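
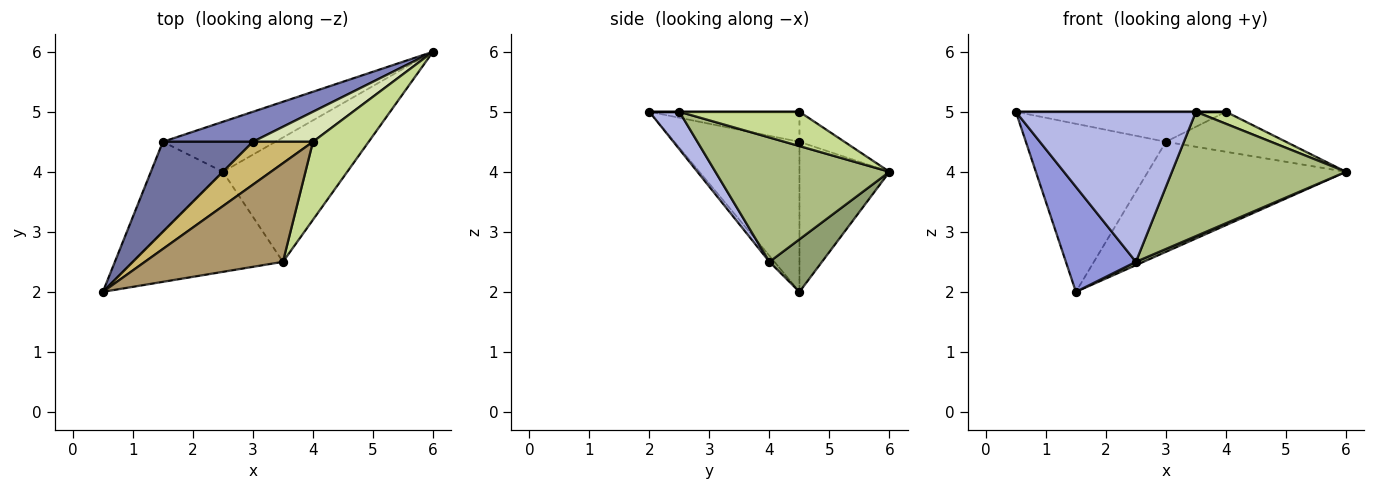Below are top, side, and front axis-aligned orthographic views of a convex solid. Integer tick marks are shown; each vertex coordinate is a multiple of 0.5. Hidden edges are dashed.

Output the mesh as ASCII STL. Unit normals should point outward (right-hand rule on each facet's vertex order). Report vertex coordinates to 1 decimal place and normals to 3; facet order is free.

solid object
 facet normal -0.618 0.693 0.371
  outer loop
   vertex 3.0 4.5 4.5
   vertex 1.5 4.5 2.0
   vertex 0.5 2.0 5.0
  endloop
 endfacet
 facet normal -0.402 0.884 0.241
  outer loop
   vertex 3.0 4.5 4.5
   vertex 6.0 6.0 4.0
   vertex 1.5 4.5 2.0
  endloop
 endfacet
 facet normal -0.054 -0.758 -0.650
  outer loop
   vertex 2.5 4.0 2.5
   vertex 0.5 2.0 5.0
   vertex 1.5 4.5 2.0
  endloop
 endfacet
 facet normal 0.137 -0.824 -0.549
  outer loop
   vertex 2.5 4.0 2.5
   vertex 3.5 2.5 5.0
   vertex 0.5 2.0 5.0
  endloop
 endfacet
 facet normal 0.422 -0.060 -0.905
  outer loop
   vertex 2.5 4.0 2.5
   vertex 1.5 4.5 2.0
   vertex 6.0 6.0 4.0
  endloop
 endfacet
 facet normal 0.577 -0.577 -0.577
  outer loop
   vertex 2.5 4.0 2.5
   vertex 6.0 6.0 4.0
   vertex 3.5 2.5 5.0
  endloop
 endfacet
 facet normal 0.520 -0.130 0.844
  outer loop
   vertex 4.0 4.5 5.0
   vertex 3.5 2.5 5.0
   vertex 6.0 6.0 4.0
  endloop
 endfacet
 facet normal -0.287 0.766 0.575
  outer loop
   vertex 4.0 4.5 5.0
   vertex 6.0 6.0 4.0
   vertex 3.0 4.5 4.5
  endloop
 endfacet
 facet normal 0.000 0.000 1.000
  outer loop
   vertex 4.0 4.5 5.0
   vertex 0.5 2.0 5.0
   vertex 3.5 2.5 5.0
  endloop
 endfacet
 facet normal -0.379 0.531 0.758
  outer loop
   vertex 4.0 4.5 5.0
   vertex 3.0 4.5 4.5
   vertex 0.5 2.0 5.0
  endloop
 endfacet
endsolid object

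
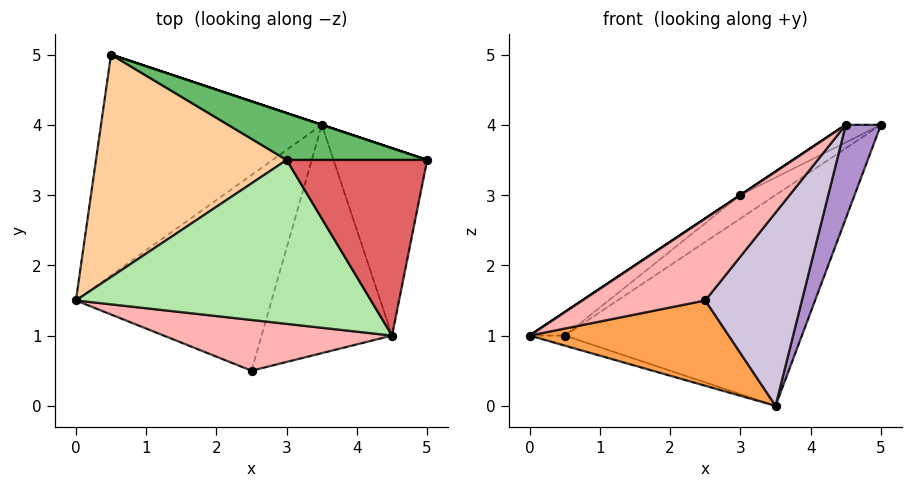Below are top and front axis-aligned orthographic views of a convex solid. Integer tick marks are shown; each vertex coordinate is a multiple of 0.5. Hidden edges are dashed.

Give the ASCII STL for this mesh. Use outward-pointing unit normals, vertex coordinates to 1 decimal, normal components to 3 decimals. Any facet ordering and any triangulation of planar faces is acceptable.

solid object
 facet normal -0.303 0.043 -0.952
  outer loop
   vertex 3.5 4.0 0.0
   vertex 0.0 1.5 1.0
   vertex 0.5 5.0 1.0
  endloop
 endfacet
 facet normal 0.316 0.949 0.000
  outer loop
   vertex 3.5 4.0 0.0
   vertex 0.5 5.0 1.0
   vertex 5.0 3.5 4.0
  endloop
 endfacet
 facet normal 0.023 -0.399 -0.916
  outer loop
   vertex 2.5 0.5 1.5
   vertex 0.0 1.5 1.0
   vertex 3.5 4.0 0.0
  endloop
 endfacet
 facet normal -0.591 0.084 0.802
  outer loop
   vertex 3.0 3.5 3.0
   vertex 0.5 5.0 1.0
   vertex 0.0 1.5 1.0
  endloop
 endfacet
 facet normal -0.408 0.408 0.816
  outer loop
   vertex 3.0 3.5 3.0
   vertex 5.0 3.5 4.0
   vertex 0.5 5.0 1.0
  endloop
 endfacet
 facet normal -0.555 0.000 0.832
  outer loop
   vertex 4.5 1.0 4.0
   vertex 3.0 3.5 3.0
   vertex 0.0 1.5 1.0
  endloop
 endfacet
 facet normal -0.445 0.089 0.891
  outer loop
   vertex 4.5 1.0 4.0
   vertex 5.0 3.5 4.0
   vertex 3.0 3.5 3.0
  endloop
 endfacet
 facet normal -0.407 -0.777 0.481
  outer loop
   vertex 4.5 1.0 4.0
   vertex 0.0 1.5 1.0
   vertex 2.5 0.5 1.5
  endloop
 endfacet
 facet normal 0.913 -0.183 -0.365
  outer loop
   vertex 4.5 1.0 4.0
   vertex 3.5 4.0 0.0
   vertex 5.0 3.5 4.0
  endloop
 endfacet
 facet normal 0.745 -0.431 -0.510
  outer loop
   vertex 4.5 1.0 4.0
   vertex 2.5 0.5 1.5
   vertex 3.5 4.0 0.0
  endloop
 endfacet
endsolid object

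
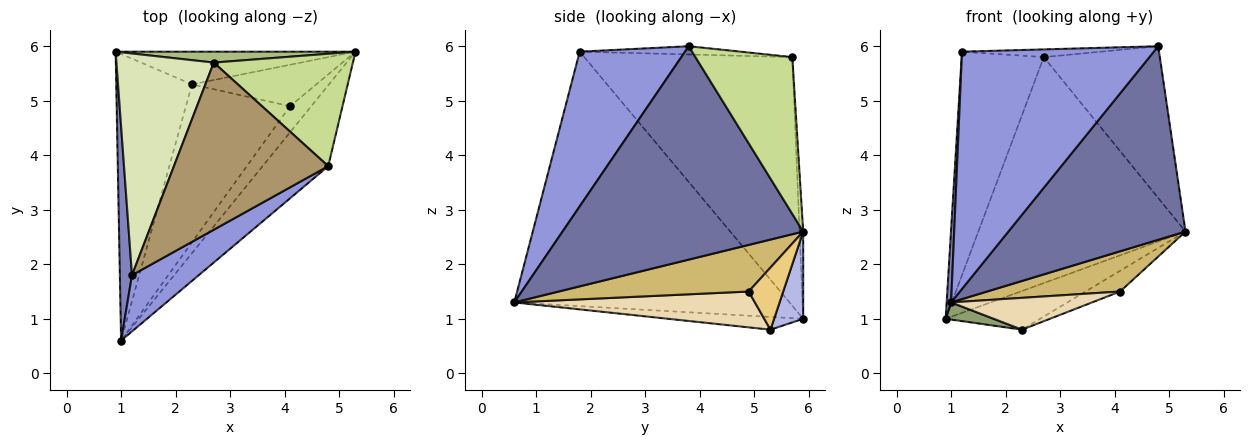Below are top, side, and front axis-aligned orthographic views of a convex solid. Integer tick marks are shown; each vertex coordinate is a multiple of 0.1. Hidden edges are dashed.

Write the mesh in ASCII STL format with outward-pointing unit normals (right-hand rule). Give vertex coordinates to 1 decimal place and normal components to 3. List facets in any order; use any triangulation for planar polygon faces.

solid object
 facet normal 0.782 -0.575 -0.240
  outer loop
   vertex 4.8 3.8 6.0
   vertex 1.0 0.6 1.3
   vertex 5.3 5.9 2.6
  endloop
 endfacet
 facet normal -0.999 -0.016 0.048
  outer loop
   vertex 1.2 1.8 5.9
   vertex 0.9 5.9 1.0
   vertex 1.0 0.6 1.3
  endloop
 endfacet
 facet normal 0.471 -0.858 0.203
  outer loop
   vertex 1.2 1.8 5.9
   vertex 1.0 0.6 1.3
   vertex 4.8 3.8 6.0
  endloop
 endfacet
 facet normal 0.229 0.743 -0.629
  outer loop
   vertex 2.3 5.3 0.8
   vertex 0.9 5.9 1.0
   vertex 5.3 5.9 2.6
  endloop
 endfacet
 facet normal -0.166 -0.059 -0.984
  outer loop
   vertex 2.3 5.3 0.8
   vertex 1.0 0.6 1.3
   vertex 0.9 5.9 1.0
  endloop
 endfacet
 facet normal -0.018 0.999 0.048
  outer loop
   vertex 2.7 5.7 5.8
   vertex 5.3 5.9 2.6
   vertex 0.9 5.9 1.0
  endloop
 endfacet
 facet normal 0.557 0.668 0.494
  outer loop
   vertex 2.7 5.7 5.8
   vertex 4.8 3.8 6.0
   vertex 5.3 5.9 2.6
  endloop
 endfacet
 facet normal -0.874 0.345 0.342
  outer loop
   vertex 2.7 5.7 5.8
   vertex 0.9 5.9 1.0
   vertex 1.2 1.8 5.9
  endloop
 endfacet
 facet normal -0.053 0.046 0.998
  outer loop
   vertex 2.7 5.7 5.8
   vertex 1.2 1.8 5.9
   vertex 4.8 3.8 6.0
  endloop
 endfacet
 facet normal 0.768 -0.537 -0.349
  outer loop
   vertex 4.1 4.9 1.5
   vertex 5.3 5.9 2.6
   vertex 1.0 0.6 1.3
  endloop
 endfacet
 facet normal 0.408 0.408 -0.816
  outer loop
   vertex 4.1 4.9 1.5
   vertex 2.3 5.3 0.8
   vertex 5.3 5.9 2.6
  endloop
 endfacet
 facet normal 0.320 -0.187 -0.929
  outer loop
   vertex 4.1 4.9 1.5
   vertex 1.0 0.6 1.3
   vertex 2.3 5.3 0.8
  endloop
 endfacet
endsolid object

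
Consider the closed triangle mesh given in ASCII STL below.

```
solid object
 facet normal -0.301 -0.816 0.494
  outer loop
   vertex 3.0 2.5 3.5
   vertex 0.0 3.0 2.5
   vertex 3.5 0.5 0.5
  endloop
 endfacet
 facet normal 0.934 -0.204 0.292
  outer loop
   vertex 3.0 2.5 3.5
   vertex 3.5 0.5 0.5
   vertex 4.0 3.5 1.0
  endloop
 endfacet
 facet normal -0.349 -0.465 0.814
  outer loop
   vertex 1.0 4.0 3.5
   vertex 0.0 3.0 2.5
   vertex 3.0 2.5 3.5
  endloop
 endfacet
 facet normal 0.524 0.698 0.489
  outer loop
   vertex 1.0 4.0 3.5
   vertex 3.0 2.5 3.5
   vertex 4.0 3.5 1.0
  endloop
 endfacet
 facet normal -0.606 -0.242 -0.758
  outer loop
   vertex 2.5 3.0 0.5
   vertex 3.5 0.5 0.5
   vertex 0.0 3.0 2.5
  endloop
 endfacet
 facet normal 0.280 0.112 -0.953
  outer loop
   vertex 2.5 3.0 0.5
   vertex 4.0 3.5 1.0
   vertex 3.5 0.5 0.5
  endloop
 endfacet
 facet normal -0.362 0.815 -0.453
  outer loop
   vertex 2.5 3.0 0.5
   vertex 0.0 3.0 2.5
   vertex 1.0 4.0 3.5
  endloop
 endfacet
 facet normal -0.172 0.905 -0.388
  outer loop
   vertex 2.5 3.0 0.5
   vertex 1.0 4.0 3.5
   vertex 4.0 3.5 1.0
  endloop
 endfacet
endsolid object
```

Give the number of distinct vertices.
6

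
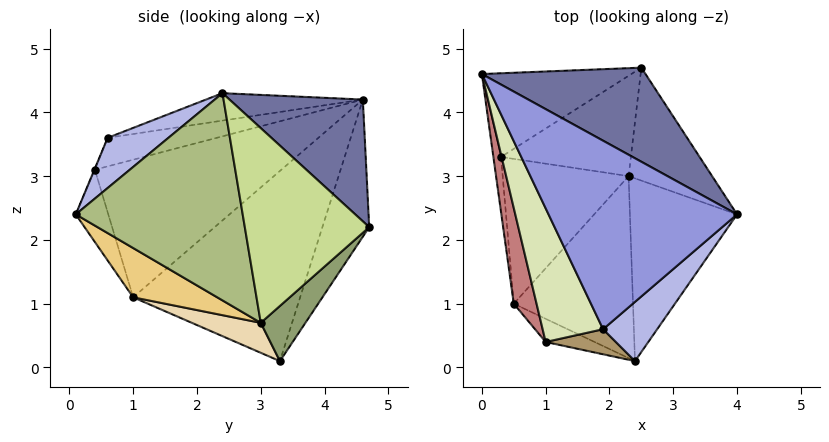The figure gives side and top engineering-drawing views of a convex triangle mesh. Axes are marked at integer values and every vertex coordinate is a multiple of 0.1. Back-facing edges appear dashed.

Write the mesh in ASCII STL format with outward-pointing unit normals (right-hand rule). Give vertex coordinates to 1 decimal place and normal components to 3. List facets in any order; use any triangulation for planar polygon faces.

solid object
 facet normal 0.397 0.746 0.534
  outer loop
   vertex 2.5 4.7 2.2
   vertex 0.0 4.6 4.2
   vertex 4.0 2.4 4.3
  endloop
 endfacet
 facet normal -0.283 0.908 -0.309
  outer loop
   vertex 2.5 4.7 2.2
   vertex 0.3 3.3 0.1
   vertex 0.0 4.6 4.2
  endloop
 endfacet
 facet normal -0.141 -0.212 0.967
  outer loop
   vertex 1.9 0.6 3.6
   vertex 4.0 2.4 4.3
   vertex 0.0 4.6 4.2
  endloop
 endfacet
 facet normal 0.463 -0.733 0.498
  outer loop
   vertex 1.9 0.6 3.6
   vertex 2.4 0.1 2.4
   vertex 4.0 2.4 4.3
  endloop
 endfacet
 facet normal 0.310 0.608 -0.731
  outer loop
   vertex 2.3 3.0 0.7
   vertex 0.3 3.3 0.1
   vertex 2.5 4.7 2.2
  endloop
 endfacet
 facet normal 0.864 -0.232 -0.447
  outer loop
   vertex 2.3 3.0 0.7
   vertex 4.0 2.4 4.3
   vertex 2.4 0.1 2.4
  endloop
 endfacet
 facet normal 0.894 0.233 -0.383
  outer loop
   vertex 2.3 3.0 0.7
   vertex 2.5 4.7 2.2
   vertex 4.0 2.4 4.3
  endloop
 endfacet
 facet normal -0.405 -0.321 0.856
  outer loop
   vertex 1.0 0.4 3.1
   vertex 1.9 0.6 3.6
   vertex 0.0 4.6 4.2
  endloop
 endfacet
 facet normal -0.007 -0.924 0.382
  outer loop
   vertex 1.0 0.4 3.1
   vertex 2.4 0.1 2.4
   vertex 1.9 0.6 3.6
  endloop
 endfacet
 facet normal -0.302 -0.931 -0.204
  outer loop
   vertex 0.5 1.0 1.1
   vertex 2.4 0.1 2.4
   vertex 1.0 0.4 3.1
  endloop
 endfacet
 facet normal 0.338 -0.467 -0.817
  outer loop
   vertex 0.5 1.0 1.1
   vertex 2.3 3.0 0.7
   vertex 2.4 0.1 2.4
  endloop
 endfacet
 facet normal 0.215 -0.374 -0.902
  outer loop
   vertex 0.5 1.0 1.1
   vertex 0.3 3.3 0.1
   vertex 2.3 3.0 0.7
  endloop
 endfacet
 facet normal -0.994 -0.104 -0.040
  outer loop
   vertex 0.5 1.0 1.1
   vertex 0.0 4.6 4.2
   vertex 0.3 3.3 0.1
  endloop
 endfacet
 facet normal -0.951 -0.268 0.157
  outer loop
   vertex 0.5 1.0 1.1
   vertex 1.0 0.4 3.1
   vertex 0.0 4.6 4.2
  endloop
 endfacet
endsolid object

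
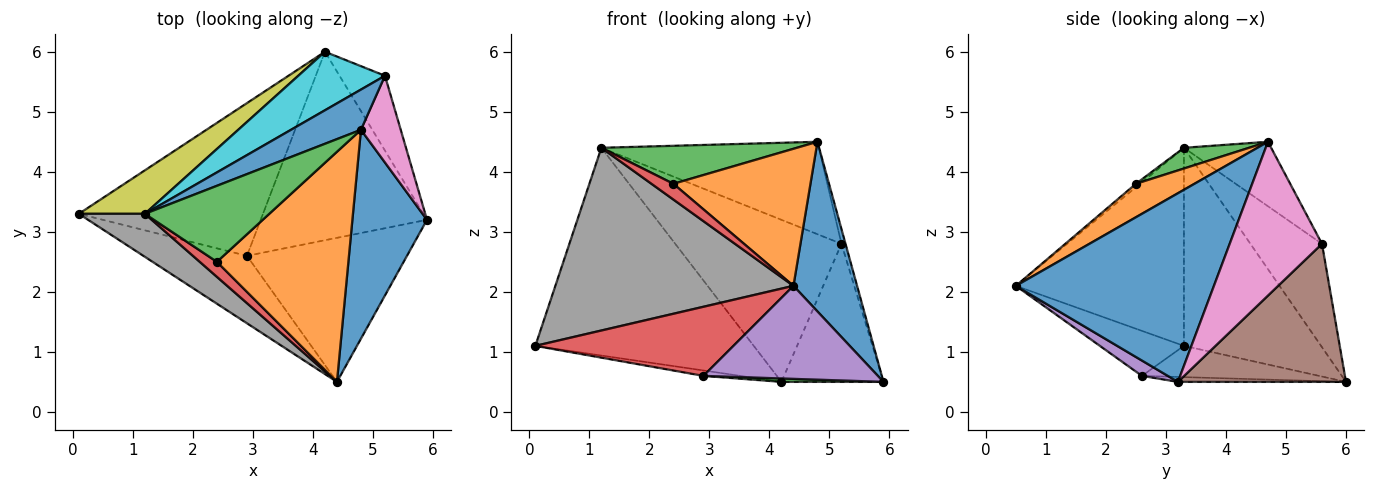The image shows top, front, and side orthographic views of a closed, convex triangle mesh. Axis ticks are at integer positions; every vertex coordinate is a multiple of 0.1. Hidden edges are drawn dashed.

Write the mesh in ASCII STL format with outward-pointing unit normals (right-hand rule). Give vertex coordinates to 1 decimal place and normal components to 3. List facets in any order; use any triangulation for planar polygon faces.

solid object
 facet normal 0.891 -0.286 0.352
  outer loop
   vertex 4.4 0.5 2.1
   vertex 5.9 3.2 0.5
   vertex 4.8 4.7 4.5
  endloop
 endfacet
 facet normal -0.167 0.035 -0.985
  outer loop
   vertex 2.9 2.6 0.6
   vertex 0.1 3.3 1.1
   vertex 4.2 6.0 0.5
  endloop
 endfacet
 facet normal -0.030 -0.018 -0.999
  outer loop
   vertex 2.9 2.6 0.6
   vertex 4.2 6.0 0.5
   vertex 5.9 3.2 0.5
  endloop
 endfacet
 facet normal -0.291 -0.685 -0.668
  outer loop
   vertex 2.9 2.6 0.6
   vertex 4.4 0.5 2.1
   vertex 0.1 3.3 1.1
  endloop
 endfacet
 facet normal 0.080 -0.541 -0.837
  outer loop
   vertex 2.9 2.6 0.6
   vertex 5.9 3.2 0.5
   vertex 4.4 0.5 2.1
  endloop
 endfacet
 facet normal 0.823 0.500 -0.271
  outer loop
   vertex 5.2 5.6 2.8
   vertex 5.9 3.2 0.5
   vertex 4.2 6.0 0.5
  endloop
 endfacet
 facet normal 0.967 0.042 0.250
  outer loop
   vertex 5.2 5.6 2.8
   vertex 4.8 4.7 4.5
   vertex 5.9 3.2 0.5
  endloop
 endfacet
 facet normal -0.566 -0.802 0.189
  outer loop
   vertex 1.2 3.3 4.4
   vertex 0.1 3.3 1.1
   vertex 4.4 0.5 2.1
  endloop
 endfacet
 facet normal -0.524 0.834 0.175
  outer loop
   vertex 1.2 3.3 4.4
   vertex 4.2 6.0 0.5
   vertex 0.1 3.3 1.1
  endloop
 endfacet
 facet normal -0.375 0.872 0.315
  outer loop
   vertex 1.2 3.3 4.4
   vertex 5.2 5.6 2.8
   vertex 4.2 6.0 0.5
  endloop
 endfacet
 facet normal -0.345 0.861 0.374
  outer loop
   vertex 1.2 3.3 4.4
   vertex 4.8 4.7 4.5
   vertex 5.2 5.6 2.8
  endloop
 endfacet
 facet normal 0.213 -0.500 0.839
  outer loop
   vertex 2.4 2.5 3.8
   vertex 4.4 0.5 2.1
   vertex 4.8 4.7 4.5
  endloop
 endfacet
 facet normal 0.147 -0.442 0.885
  outer loop
   vertex 2.4 2.5 3.8
   vertex 4.8 4.7 4.5
   vertex 1.2 3.3 4.4
  endloop
 endfacet
 facet normal -0.137 -0.717 0.683
  outer loop
   vertex 2.4 2.5 3.8
   vertex 1.2 3.3 4.4
   vertex 4.4 0.5 2.1
  endloop
 endfacet
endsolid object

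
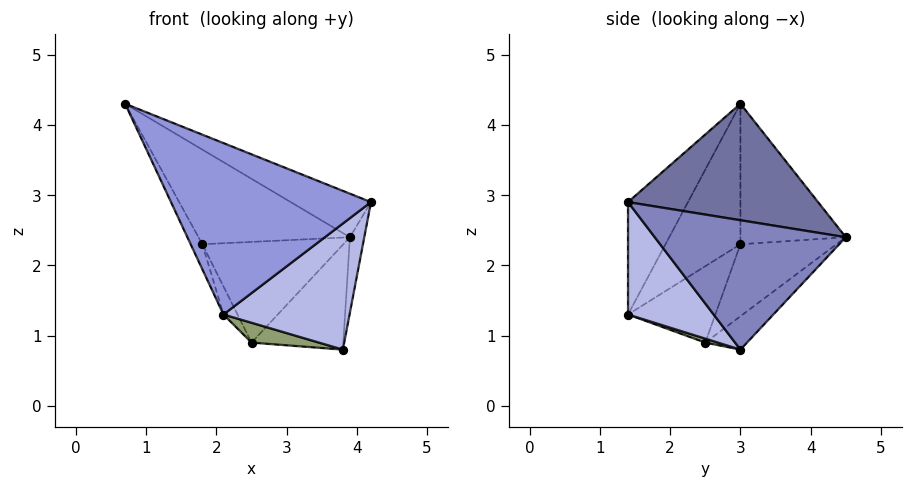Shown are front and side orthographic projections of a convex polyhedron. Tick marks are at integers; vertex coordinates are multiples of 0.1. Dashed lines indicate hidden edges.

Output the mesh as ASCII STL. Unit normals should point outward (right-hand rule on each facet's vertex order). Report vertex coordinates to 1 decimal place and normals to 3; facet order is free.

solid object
 facet normal 0.436 0.184 0.881
  outer loop
   vertex 3.9 4.5 2.4
   vertex 0.7 3.0 4.3
   vertex 4.2 1.4 2.9
  endloop
 endfacet
 facet normal 0.989 0.074 -0.132
  outer loop
   vertex 3.8 3.0 0.8
   vertex 3.9 4.5 2.4
   vertex 4.2 1.4 2.9
  endloop
 endfacet
 facet normal -0.269 -0.896 0.353
  outer loop
   vertex 2.1 1.4 1.3
   vertex 4.2 1.4 2.9
   vertex 0.7 3.0 4.3
  endloop
 endfacet
 facet normal 0.452 -0.666 -0.593
  outer loop
   vertex 2.1 1.4 1.3
   vertex 3.8 3.0 0.8
   vertex 4.2 1.4 2.9
  endloop
 endfacet
 facet normal 0.068 -0.363 -0.929
  outer loop
   vertex 2.5 2.5 0.9
   vertex 3.8 3.0 0.8
   vertex 2.1 1.4 1.3
  endloop
 endfacet
 facet normal -0.319 0.701 -0.638
  outer loop
   vertex 2.5 2.5 0.9
   vertex 3.9 4.5 2.4
   vertex 3.8 3.0 0.8
  endloop
 endfacet
 facet normal -0.545 0.783 -0.300
  outer loop
   vertex 1.8 3.0 2.3
   vertex 0.7 3.0 4.3
   vertex 3.9 4.5 2.4
  endloop
 endfacet
 facet normal -0.488 0.716 -0.500
  outer loop
   vertex 1.8 3.0 2.3
   vertex 3.9 4.5 2.4
   vertex 2.5 2.5 0.9
  endloop
 endfacet
 facet normal -0.868 0.136 -0.477
  outer loop
   vertex 1.8 3.0 2.3
   vertex 2.1 1.4 1.3
   vertex 0.7 3.0 4.3
  endloop
 endfacet
 facet normal -0.865 0.139 -0.482
  outer loop
   vertex 1.8 3.0 2.3
   vertex 2.5 2.5 0.9
   vertex 2.1 1.4 1.3
  endloop
 endfacet
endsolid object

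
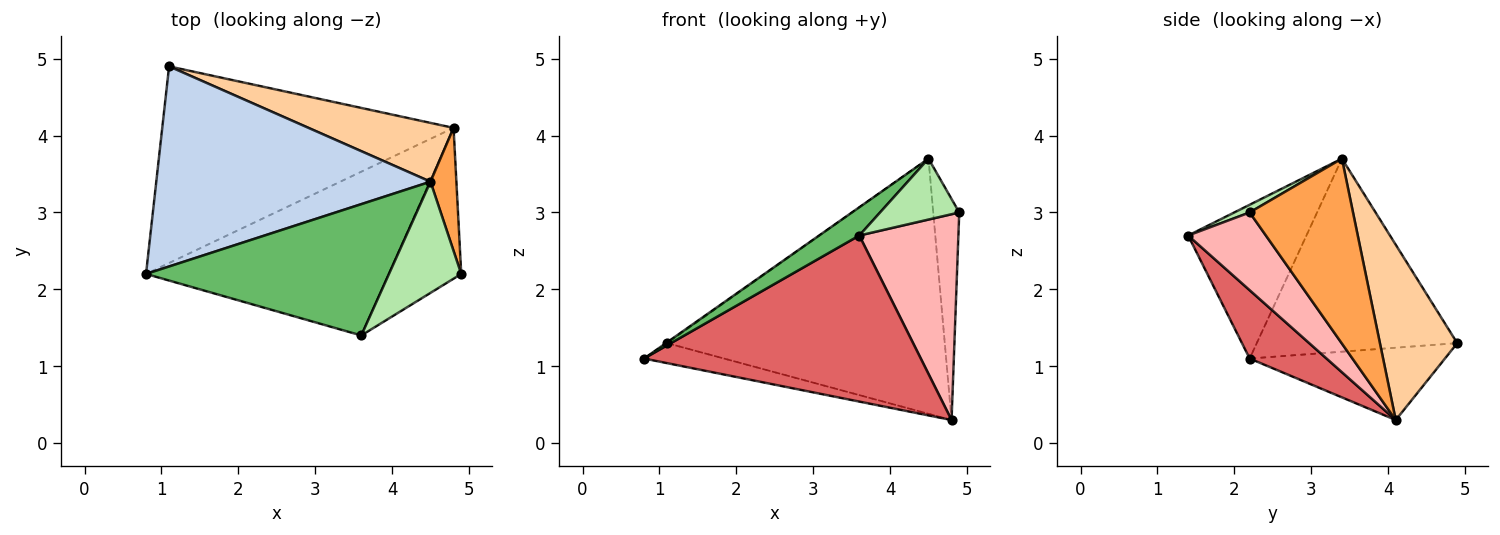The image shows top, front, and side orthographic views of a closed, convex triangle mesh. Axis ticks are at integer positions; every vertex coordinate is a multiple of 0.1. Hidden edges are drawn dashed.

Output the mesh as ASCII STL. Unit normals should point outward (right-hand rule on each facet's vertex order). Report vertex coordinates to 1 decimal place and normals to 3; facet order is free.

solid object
 facet normal -0.240 0.098 -0.966
  outer loop
   vertex 4.8 4.1 0.3
   vertex 0.8 2.2 1.1
   vertex 1.1 4.9 1.3
  endloop
 endfacet
 facet normal -0.576 0.003 0.818
  outer loop
   vertex 4.5 3.4 3.7
   vertex 1.1 4.9 1.3
   vertex 0.8 2.2 1.1
  endloop
 endfacet
 facet normal 0.961 0.242 0.135
  outer loop
   vertex 4.5 3.4 3.7
   vertex 4.9 2.2 3.0
   vertex 4.8 4.1 0.3
  endloop
 endfacet
 facet normal 0.262 0.940 0.217
  outer loop
   vertex 4.5 3.4 3.7
   vertex 4.8 4.1 0.3
   vertex 1.1 4.9 1.3
  endloop
 endfacet
 facet normal -0.526 -0.179 0.831
  outer loop
   vertex 3.6 1.4 2.7
   vertex 4.5 3.4 3.7
   vertex 0.8 2.2 1.1
  endloop
 endfacet
 facet normal 0.093 -0.478 0.873
  outer loop
   vertex 3.6 1.4 2.7
   vertex 4.9 2.2 3.0
   vertex 4.5 3.4 3.7
  endloop
 endfacet
 facet normal 0.194 -0.699 -0.689
  outer loop
   vertex 3.6 1.4 2.7
   vertex 0.8 2.2 1.1
   vertex 4.8 4.1 0.3
  endloop
 endfacet
 facet normal 0.535 -0.682 -0.499
  outer loop
   vertex 3.6 1.4 2.7
   vertex 4.8 4.1 0.3
   vertex 4.9 2.2 3.0
  endloop
 endfacet
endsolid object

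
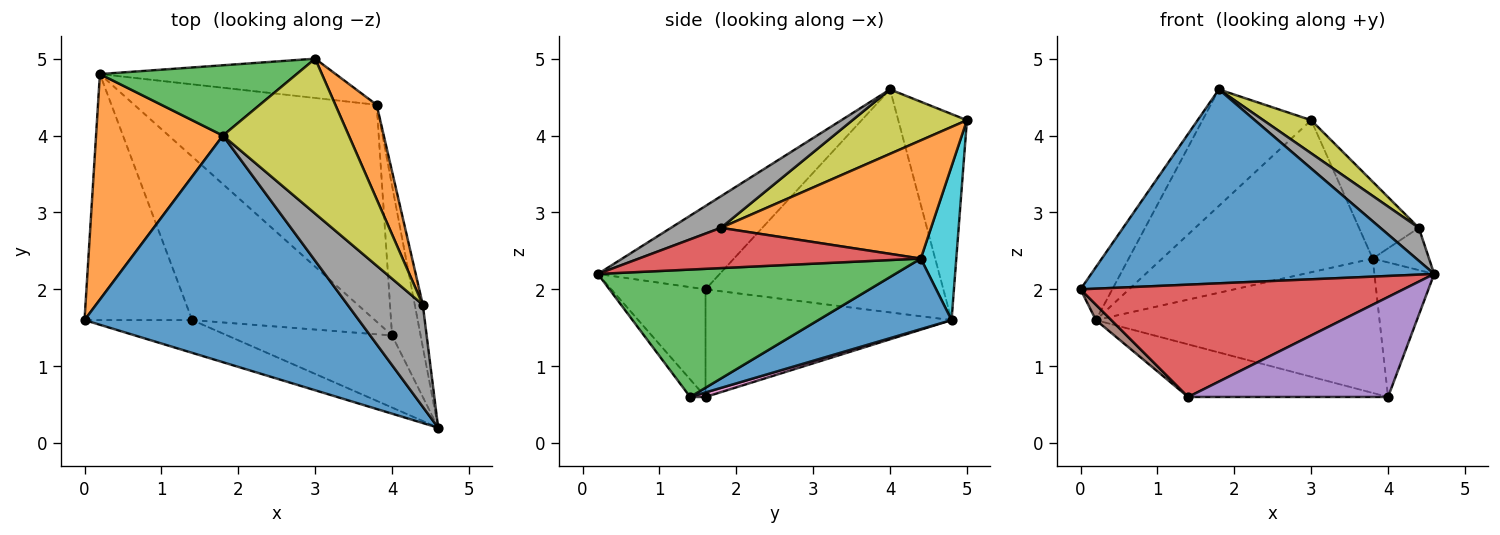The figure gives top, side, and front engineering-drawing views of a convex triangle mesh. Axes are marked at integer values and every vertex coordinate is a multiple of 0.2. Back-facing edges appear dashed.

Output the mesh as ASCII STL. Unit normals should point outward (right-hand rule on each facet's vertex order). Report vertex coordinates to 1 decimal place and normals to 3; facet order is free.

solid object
 facet normal -0.225 -0.633 0.740
  outer loop
   vertex 1.8 4.0 4.6
   vertex 0.0 1.6 2.0
   vertex 4.6 0.2 2.2
  endloop
 endfacet
 facet normal -0.863 0.115 0.491
  outer loop
   vertex 1.8 4.0 4.6
   vertex 0.2 4.8 1.6
   vertex 0.0 1.6 2.0
  endloop
 endfacet
 facet normal -0.476 0.753 0.455
  outer loop
   vertex 1.8 4.0 4.6
   vertex 3.0 5.0 4.2
   vertex 0.2 4.8 1.6
  endloop
 endfacet
 facet normal -0.270 -0.924 -0.270
  outer loop
   vertex 1.4 1.6 0.6
   vertex 4.6 0.2 2.2
   vertex 0.0 1.6 2.0
  endloop
 endfacet
 facet normal -0.062 -0.810 -0.584
  outer loop
   vertex 1.4 1.6 0.6
   vertex 4.0 1.4 0.6
   vertex 4.6 0.2 2.2
  endloop
 endfacet
 facet normal -0.706 -0.044 -0.706
  outer loop
   vertex 1.4 1.6 0.6
   vertex 0.0 1.6 2.0
   vertex 0.2 4.8 1.6
  endloop
 endfacet
 facet normal 0.024 0.306 -0.952
  outer loop
   vertex 1.4 1.6 0.6
   vertex 0.2 4.8 1.6
   vertex 4.0 1.4 0.6
  endloop
 endfacet
 facet normal 0.371 -0.285 0.884
  outer loop
   vertex 4.4 1.8 2.8
   vertex 1.8 4.0 4.6
   vertex 4.6 0.2 2.2
  endloop
 endfacet
 facet normal 0.447 -0.187 0.875
  outer loop
   vertex 4.4 1.8 2.8
   vertex 3.0 5.0 4.2
   vertex 1.8 4.0 4.6
  endloop
 endfacet
 facet normal 0.161 0.956 -0.247
  outer loop
   vertex 3.8 4.4 2.4
   vertex 0.2 4.8 1.6
   vertex 3.0 5.0 4.2
  endloop
 endfacet
 facet normal 0.240 0.511 -0.825
  outer loop
   vertex 3.8 4.4 2.4
   vertex 4.0 1.4 0.6
   vertex 0.2 4.8 1.6
  endloop
 endfacet
 facet normal 0.912 0.259 0.319
  outer loop
   vertex 3.8 4.4 2.4
   vertex 3.0 5.0 4.2
   vertex 4.4 1.8 2.8
  endloop
 endfacet
 facet normal 0.958 0.193 -0.215
  outer loop
   vertex 3.8 4.4 2.4
   vertex 4.6 0.2 2.2
   vertex 4.0 1.4 0.6
  endloop
 endfacet
 facet normal 0.962 0.192 -0.192
  outer loop
   vertex 3.8 4.4 2.4
   vertex 4.4 1.8 2.8
   vertex 4.6 0.2 2.2
  endloop
 endfacet
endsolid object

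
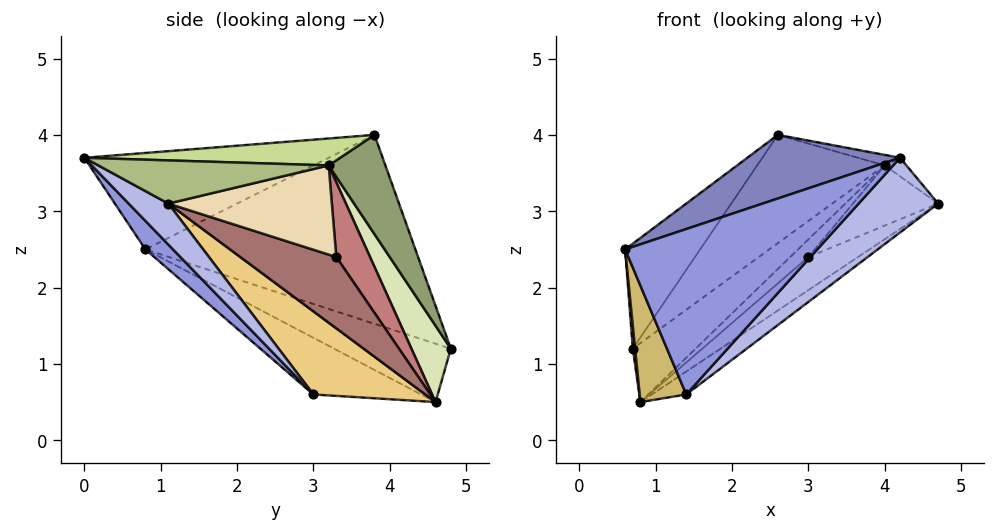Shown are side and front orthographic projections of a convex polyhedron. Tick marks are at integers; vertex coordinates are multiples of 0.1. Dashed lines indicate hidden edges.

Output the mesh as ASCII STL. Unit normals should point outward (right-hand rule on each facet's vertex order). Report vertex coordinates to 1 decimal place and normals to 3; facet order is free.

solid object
 facet normal -0.771 0.214 0.600
  outer loop
   vertex 2.6 3.8 4.0
   vertex 0.7 4.8 1.2
   vertex 0.6 0.8 2.5
  endloop
 endfacet
 facet normal -0.352 -0.220 0.910
  outer loop
   vertex 4.2 0.0 3.7
   vertex 2.6 3.8 4.0
   vertex 0.6 0.8 2.5
  endloop
 endfacet
 facet normal 0.096 -0.670 -0.736
  outer loop
   vertex 4.2 0.0 3.7
   vertex 0.6 0.8 2.5
   vertex 1.4 3.0 0.6
  endloop
 endfacet
 facet normal 0.276 -0.554 -0.785
  outer loop
   vertex 4.2 0.0 3.7
   vertex 1.4 3.0 0.6
   vertex 4.7 1.1 3.1
  endloop
 endfacet
 facet normal 0.406 0.913 0.051
  outer loop
   vertex 4.0 3.2 3.6
   vertex 0.7 4.8 1.2
   vertex 2.6 3.8 4.0
  endloop
 endfacet
 facet normal 0.704 0.066 0.708
  outer loop
   vertex 4.0 3.2 3.6
   vertex 4.2 0.0 3.7
   vertex 4.7 1.1 3.1
  endloop
 endfacet
 facet normal 0.293 0.048 0.955
  outer loop
   vertex 4.0 3.2 3.6
   vertex 2.6 3.8 4.0
   vertex 4.2 0.0 3.7
  endloop
 endfacet
 facet normal 0.524 0.836 -0.164
  outer loop
   vertex 0.8 4.6 0.5
   vertex 0.7 4.8 1.2
   vertex 4.0 3.2 3.6
  endloop
 endfacet
 facet normal -0.991 -0.019 -0.136
  outer loop
   vertex 0.8 4.6 0.5
   vertex 0.6 0.8 2.5
   vertex 0.7 4.8 1.2
  endloop
 endfacet
 facet normal -0.701 -0.303 -0.646
  outer loop
   vertex 0.8 4.6 0.5
   vertex 1.4 3.0 0.6
   vertex 0.6 0.8 2.5
  endloop
 endfacet
 facet normal 0.663 0.204 -0.720
  outer loop
   vertex 0.8 4.6 0.5
   vertex 4.7 1.1 3.1
   vertex 1.4 3.0 0.6
  endloop
 endfacet
 facet normal 0.726 0.379 -0.574
  outer loop
   vertex 3.0 3.3 2.4
   vertex 4.0 3.2 3.6
   vertex 4.7 1.1 3.1
  endloop
 endfacet
 facet normal 0.723 0.374 -0.581
  outer loop
   vertex 3.0 3.3 2.4
   vertex 4.7 1.1 3.1
   vertex 0.8 4.6 0.5
  endloop
 endfacet
 facet normal 0.723 0.391 -0.570
  outer loop
   vertex 3.0 3.3 2.4
   vertex 0.8 4.6 0.5
   vertex 4.0 3.2 3.6
  endloop
 endfacet
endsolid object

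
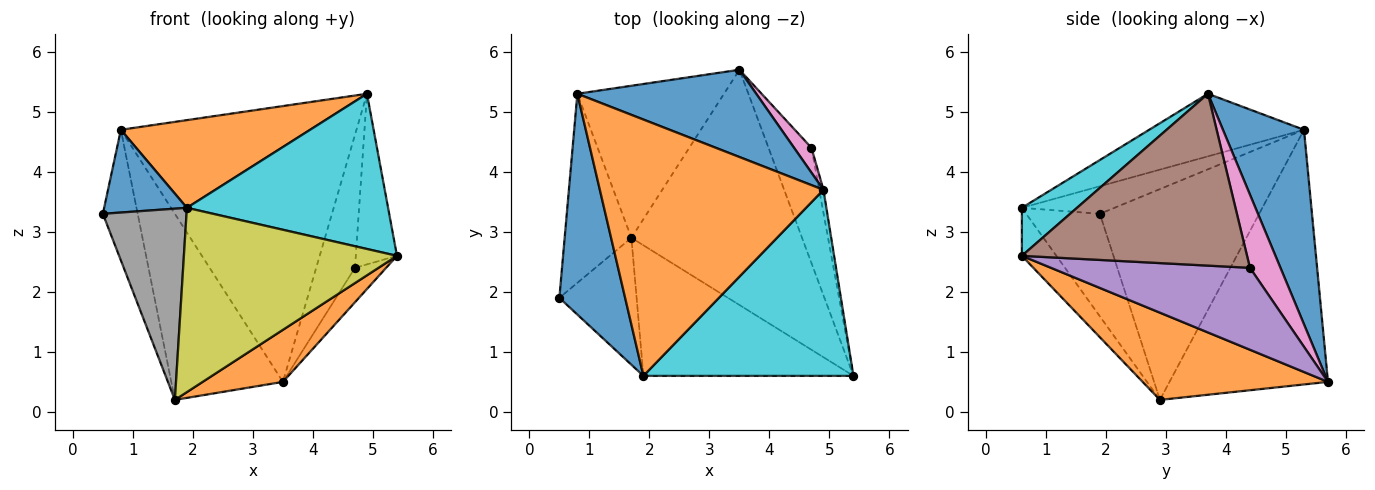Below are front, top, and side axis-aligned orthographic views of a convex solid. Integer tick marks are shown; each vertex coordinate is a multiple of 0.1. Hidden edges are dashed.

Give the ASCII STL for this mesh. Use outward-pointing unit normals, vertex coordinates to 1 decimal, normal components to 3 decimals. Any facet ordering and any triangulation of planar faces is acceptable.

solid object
 facet normal 0.312 0.906 0.287
  outer loop
   vertex 0.8 5.3 4.7
   vertex 4.9 3.7 5.3
   vertex 3.5 5.7 0.5
  endloop
 endfacet
 facet normal 0.446 -0.193 -0.874
  outer loop
   vertex 1.7 2.9 0.2
   vertex 3.5 5.7 0.5
   vertex 5.4 0.6 2.6
  endloop
 endfacet
 facet normal -0.933 0.204 -0.295
  outer loop
   vertex 1.7 2.9 0.2
   vertex 0.5 1.9 3.3
   vertex 0.8 5.3 4.7
  endloop
 endfacet
 facet normal -0.740 0.521 -0.426
  outer loop
   vertex 1.7 2.9 0.2
   vertex 0.8 5.3 4.7
   vertex 3.5 5.7 0.5
  endloop
 endfacet
 facet normal 0.877 0.137 -0.460
  outer loop
   vertex 4.7 4.4 2.4
   vertex 5.4 0.6 2.6
   vertex 3.5 5.7 0.5
  endloop
 endfacet
 facet normal 0.983 0.180 -0.024
  outer loop
   vertex 4.7 4.4 2.4
   vertex 4.9 3.7 5.3
   vertex 5.4 0.6 2.6
  endloop
 endfacet
 facet normal 0.612 0.777 0.145
  outer loop
   vertex 4.7 4.4 2.4
   vertex 3.5 5.7 0.5
   vertex 4.9 3.7 5.3
  endloop
 endfacet
 facet normal -0.592 -0.672 -0.446
  outer loop
   vertex 1.9 0.6 3.4
   vertex 0.5 1.9 3.3
   vertex 1.7 2.9 0.2
  endloop
 endfacet
 facet normal -0.131 -0.809 -0.573
  outer loop
   vertex 1.9 0.6 3.4
   vertex 1.7 2.9 0.2
   vertex 5.4 0.6 2.6
  endloop
 endfacet
 facet normal 0.173 -0.631 0.756
  outer loop
   vertex 1.9 0.6 3.4
   vertex 5.4 0.6 2.6
   vertex 4.9 3.7 5.3
  endloop
 endfacet
 facet normal -0.366 -0.327 0.872
  outer loop
   vertex 1.9 0.6 3.4
   vertex 0.8 5.3 4.7
   vertex 0.5 1.9 3.3
  endloop
 endfacet
 facet normal -0.256 -0.313 0.915
  outer loop
   vertex 1.9 0.6 3.4
   vertex 4.9 3.7 5.3
   vertex 0.8 5.3 4.7
  endloop
 endfacet
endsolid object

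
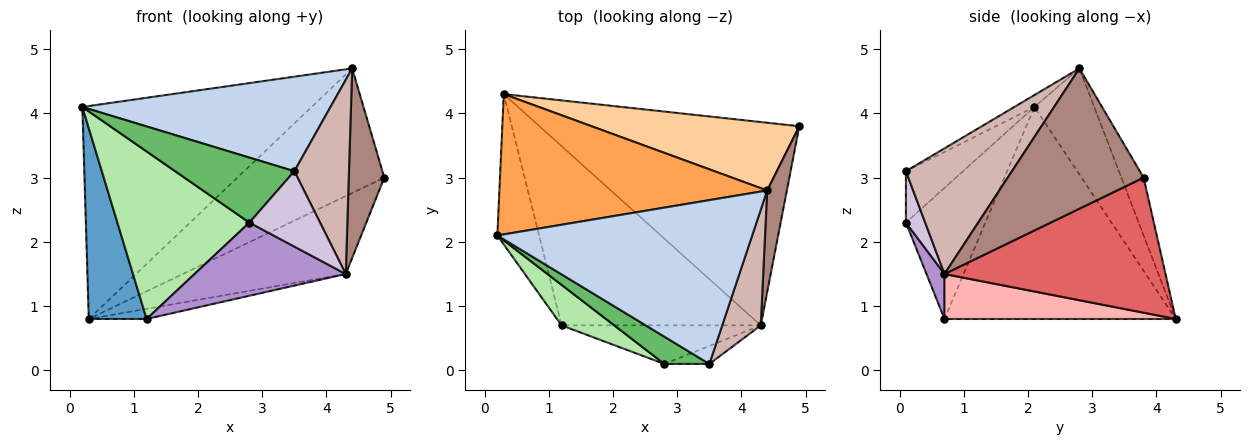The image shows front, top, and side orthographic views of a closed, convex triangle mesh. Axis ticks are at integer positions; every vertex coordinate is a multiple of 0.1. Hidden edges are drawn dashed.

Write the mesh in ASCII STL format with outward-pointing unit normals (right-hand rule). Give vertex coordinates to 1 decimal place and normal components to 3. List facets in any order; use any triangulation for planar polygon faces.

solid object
 facet normal -0.953 -0.238 -0.188
  outer loop
   vertex 1.2 0.7 0.8
   vertex 0.2 2.1 4.1
   vertex 0.3 4.3 0.8
  endloop
 endfacet
 facet normal -0.040 -0.499 0.865
  outer loop
   vertex 4.4 2.8 4.7
   vertex 0.2 2.1 4.1
   vertex 3.5 0.1 3.1
  endloop
 endfacet
 facet normal -0.213 0.816 0.538
  outer loop
   vertex 4.4 2.8 4.7
   vertex 0.3 4.3 0.8
   vertex 0.2 2.1 4.1
  endloop
 endfacet
 facet normal -0.132 0.871 0.474
  outer loop
   vertex 4.4 2.8 4.7
   vertex 4.9 3.8 3.0
   vertex 0.3 4.3 0.8
  endloop
 endfacet
 facet normal -0.404 -0.844 0.354
  outer loop
   vertex 2.8 0.1 2.3
   vertex 3.5 0.1 3.1
   vertex 0.2 2.1 4.1
  endloop
 endfacet
 facet normal -0.505 -0.839 0.203
  outer loop
   vertex 2.8 0.1 2.3
   vertex 0.2 2.1 4.1
   vertex 1.2 0.7 0.8
  endloop
 endfacet
 facet normal 0.437 0.322 -0.840
  outer loop
   vertex 4.3 0.7 1.5
   vertex 0.3 4.3 0.8
   vertex 4.9 3.8 3.0
  endloop
 endfacet
 facet normal 0.220 0.055 -0.974
  outer loop
   vertex 4.3 0.7 1.5
   vertex 1.2 0.7 0.8
   vertex 0.3 4.3 0.8
  endloop
 endfacet
 facet normal 0.105 -0.880 -0.464
  outer loop
   vertex 4.3 0.7 1.5
   vertex 2.8 0.1 2.3
   vertex 1.2 0.7 0.8
  endloop
 endfacet
 facet normal 0.256 -0.940 -0.224
  outer loop
   vertex 4.3 0.7 1.5
   vertex 3.5 0.1 3.1
   vertex 2.8 0.1 2.3
  endloop
 endfacet
 facet normal 0.959 -0.251 0.135
  outer loop
   vertex 4.3 0.7 1.5
   vertex 4.9 3.8 3.0
   vertex 4.4 2.8 4.7
  endloop
 endfacet
 facet normal 0.858 -0.442 0.263
  outer loop
   vertex 4.3 0.7 1.5
   vertex 4.4 2.8 4.7
   vertex 3.5 0.1 3.1
  endloop
 endfacet
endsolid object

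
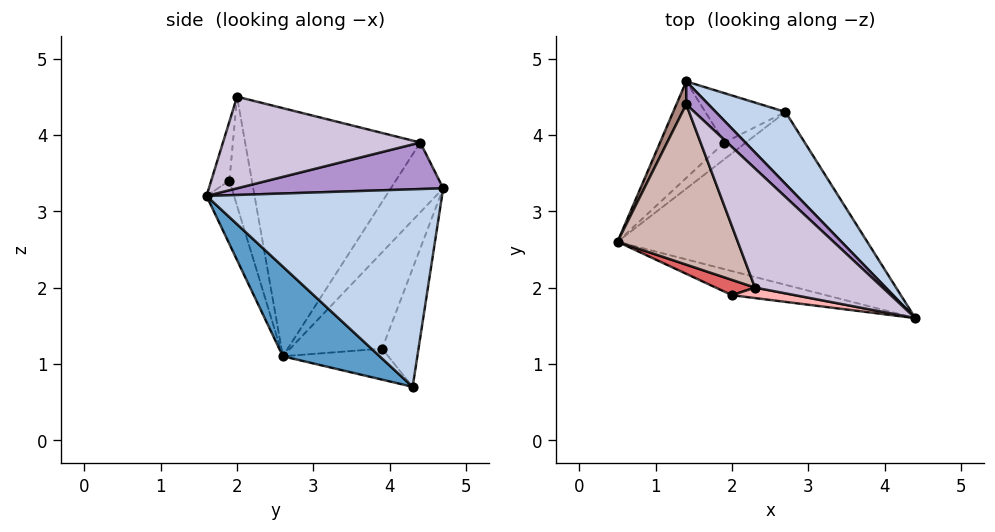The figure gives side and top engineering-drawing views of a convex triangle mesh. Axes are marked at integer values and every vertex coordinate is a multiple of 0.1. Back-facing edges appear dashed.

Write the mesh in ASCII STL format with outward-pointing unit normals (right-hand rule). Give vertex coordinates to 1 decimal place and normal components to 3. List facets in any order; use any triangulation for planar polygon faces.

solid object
 facet normal 0.282 -0.550 -0.786
  outer loop
   vertex 2.7 4.3 0.7
   vertex 4.4 1.6 3.2
   vertex 0.5 2.6 1.1
  endloop
 endfacet
 facet normal 0.700 0.670 0.247
  outer loop
   vertex 2.7 4.3 0.7
   vertex 1.4 4.7 3.3
   vertex 4.4 1.6 3.2
  endloop
 endfacet
 facet normal -0.606 0.684 -0.405
  outer loop
   vertex 1.9 3.9 1.2
   vertex 0.5 2.6 1.1
   vertex 1.4 4.7 3.3
  endloop
 endfacet
 facet normal -0.602 0.680 -0.419
  outer loop
   vertex 1.9 3.9 1.2
   vertex 2.7 4.3 0.7
   vertex 0.5 2.6 1.1
  endloop
 endfacet
 facet normal -0.599 0.691 -0.406
  outer loop
   vertex 1.9 3.9 1.2
   vertex 1.4 4.7 3.3
   vertex 2.7 4.3 0.7
  endloop
 endfacet
 facet normal -0.138 -0.969 -0.205
  outer loop
   vertex 2.0 1.9 3.4
   vertex 0.5 2.6 1.1
   vertex 4.4 1.6 3.2
  endloop
 endfacet
 facet normal -0.698 -0.670 0.251
  outer loop
   vertex 2.0 1.9 3.4
   vertex 2.3 2.0 4.5
   vertex 0.5 2.6 1.1
  endloop
 endfacet
 facet normal -0.113 -0.986 0.121
  outer loop
   vertex 2.0 1.9 3.4
   vertex 4.4 1.6 3.2
   vertex 2.3 2.0 4.5
  endloop
 endfacet
 facet normal 0.685 0.652 0.326
  outer loop
   vertex 1.4 4.4 3.9
   vertex 4.4 1.6 3.2
   vertex 1.4 4.7 3.3
  endloop
 endfacet
 facet normal 0.537 0.389 0.748
  outer loop
   vertex 1.4 4.4 3.9
   vertex 2.3 2.0 4.5
   vertex 4.4 1.6 3.2
  endloop
 endfacet
 facet normal -0.954 0.268 0.134
  outer loop
   vertex 1.4 4.4 3.9
   vertex 1.4 4.7 3.3
   vertex 0.5 2.6 1.1
  endloop
 endfacet
 facet normal -0.877 -0.223 0.425
  outer loop
   vertex 1.4 4.4 3.9
   vertex 0.5 2.6 1.1
   vertex 2.3 2.0 4.5
  endloop
 endfacet
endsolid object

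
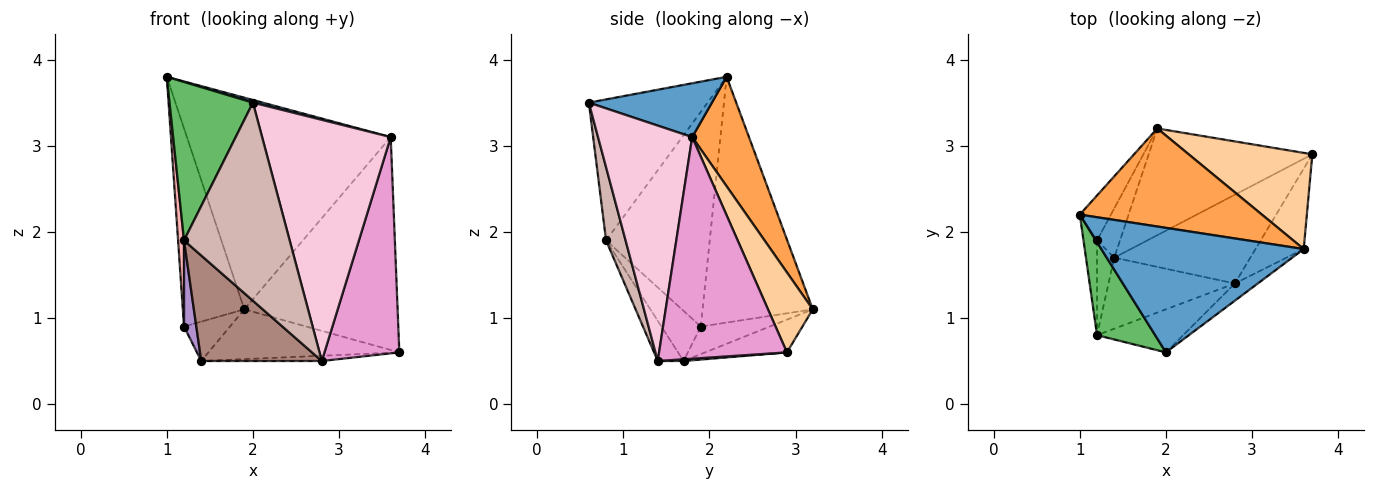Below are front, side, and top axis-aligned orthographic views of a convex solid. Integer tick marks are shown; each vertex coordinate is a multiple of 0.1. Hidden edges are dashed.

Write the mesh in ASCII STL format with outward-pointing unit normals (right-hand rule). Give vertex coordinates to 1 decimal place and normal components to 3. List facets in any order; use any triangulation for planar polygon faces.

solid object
 facet normal 0.257 -0.021 0.966
  outer loop
   vertex 3.6 1.8 3.1
   vertex 1.0 2.2 3.8
   vertex 2.0 0.6 3.5
  endloop
 endfacet
 facet normal -0.178 0.416 -0.892
  outer loop
   vertex 1.9 3.2 1.1
   vertex 3.7 2.9 0.6
   vertex 1.4 1.7 0.5
  endloop
 endfacet
 facet normal 0.245 0.880 0.408
  outer loop
   vertex 1.9 3.2 1.1
   vertex 1.0 2.2 3.8
   vertex 3.6 1.8 3.1
  endloop
 endfacet
 facet normal 0.257 0.881 0.398
  outer loop
   vertex 1.9 3.2 1.1
   vertex 3.6 1.8 3.1
   vertex 3.7 2.9 0.6
  endloop
 endfacet
 facet normal -0.775 -0.545 0.320
  outer loop
   vertex 1.2 0.8 1.9
   vertex 2.0 0.6 3.5
   vertex 1.0 2.2 3.8
  endloop
 endfacet
 facet normal -0.868 0.484 -0.110
  outer loop
   vertex 1.2 1.9 0.9
   vertex 1.0 2.2 3.8
   vertex 1.9 3.2 1.1
  endloop
 endfacet
 facet normal -0.684 0.456 -0.570
  outer loop
   vertex 1.2 1.9 0.9
   vertex 1.9 3.2 1.1
   vertex 1.4 1.7 0.5
  endloop
 endfacet
 facet normal -0.996 -0.057 -0.063
  outer loop
   vertex 1.2 1.9 0.9
   vertex 1.2 0.8 1.9
   vertex 1.0 2.2 3.8
  endloop
 endfacet
 facet normal -0.907 -0.283 -0.312
  outer loop
   vertex 1.2 1.9 0.9
   vertex 1.4 1.7 0.5
   vertex 1.2 0.8 1.9
  endloop
 endfacet
 facet normal 0.013 0.059 -0.998
  outer loop
   vertex 2.8 1.4 0.5
   vertex 1.4 1.7 0.5
   vertex 3.7 2.9 0.6
  endloop
 endfacet
 facet normal -0.175 -0.817 -0.550
  outer loop
   vertex 2.8 1.4 0.5
   vertex 1.2 0.8 1.9
   vertex 1.4 1.7 0.5
  endloop
 endfacet
 facet normal 0.178 -0.962 -0.209
  outer loop
   vertex 2.8 1.4 0.5
   vertex 2.0 0.6 3.5
   vertex 1.2 0.8 1.9
  endloop
 endfacet
 facet normal 0.848 -0.497 -0.185
  outer loop
   vertex 2.8 1.4 0.5
   vertex 3.7 2.9 0.6
   vertex 3.6 1.8 3.1
  endloop
 endfacet
 facet normal 0.590 -0.806 -0.058
  outer loop
   vertex 2.8 1.4 0.5
   vertex 3.6 1.8 3.1
   vertex 2.0 0.6 3.5
  endloop
 endfacet
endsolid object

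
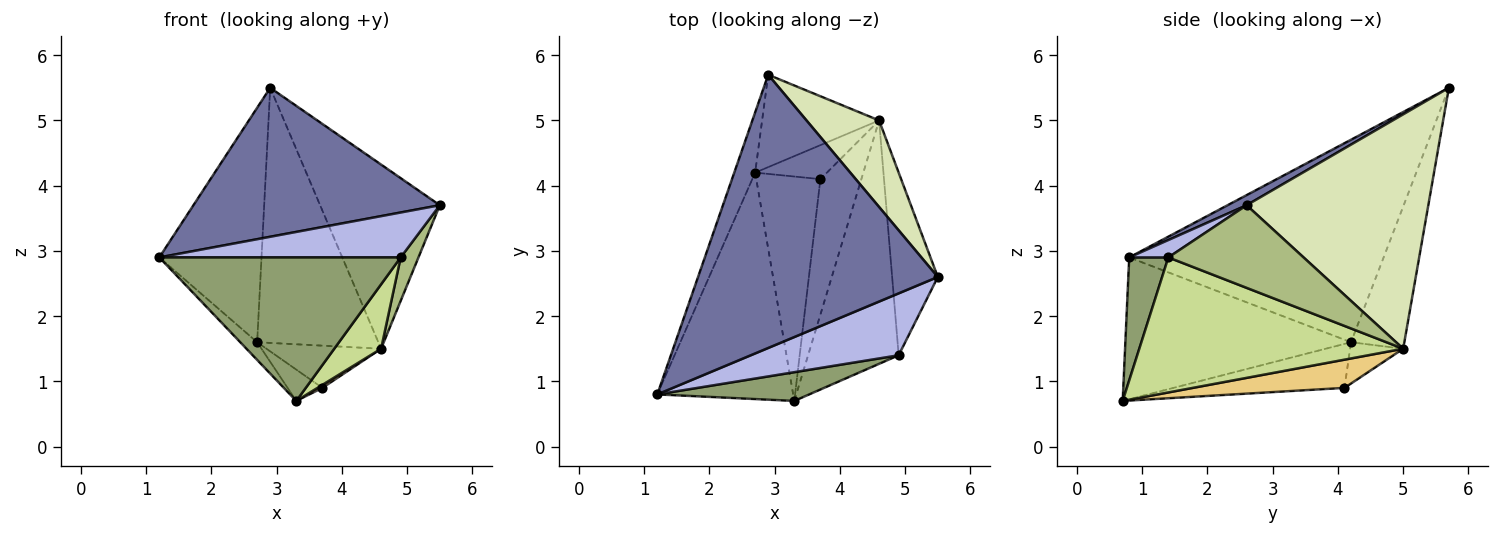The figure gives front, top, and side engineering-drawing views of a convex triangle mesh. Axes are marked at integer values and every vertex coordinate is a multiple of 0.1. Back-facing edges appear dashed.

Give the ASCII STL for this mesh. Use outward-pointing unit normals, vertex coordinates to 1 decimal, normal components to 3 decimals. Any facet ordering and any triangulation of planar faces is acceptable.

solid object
 facet normal 0.037 -0.478 0.877
  outer loop
   vertex 2.9 5.7 5.5
   vertex 1.2 0.8 2.9
   vertex 5.5 2.6 3.7
  endloop
 endfacet
 facet normal -0.924 0.371 -0.095
  outer loop
   vertex 2.7 4.2 1.6
   vertex 1.2 0.8 2.9
   vertex 2.9 5.7 5.5
  endloop
 endfacet
 facet normal -0.721 0.054 -0.691
  outer loop
   vertex 2.7 4.2 1.6
   vertex 3.3 0.7 0.7
   vertex 1.2 0.8 2.9
  endloop
 endfacet
 facet normal 0.095 -0.585 0.806
  outer loop
   vertex 4.9 1.4 2.9
   vertex 5.5 2.6 3.7
   vertex 1.2 0.8 2.9
  endloop
 endfacet
 facet normal 0.157 -0.968 0.194
  outer loop
   vertex 4.9 1.4 2.9
   vertex 1.2 0.8 2.9
   vertex 3.3 0.7 0.7
  endloop
 endfacet
 facet normal 0.869 -0.114 -0.481
  outer loop
   vertex 4.6 5.0 1.5
   vertex 5.5 2.6 3.7
   vertex 4.9 1.4 2.9
  endloop
 endfacet
 facet normal 0.822 -0.146 -0.551
  outer loop
   vertex 4.6 5.0 1.5
   vertex 4.9 1.4 2.9
   vertex 3.3 0.7 0.7
  endloop
 endfacet
 facet normal 0.808 0.533 0.250
  outer loop
   vertex 4.6 5.0 1.5
   vertex 2.9 5.7 5.5
   vertex 5.5 2.6 3.7
  endloop
 endfacet
 facet normal -0.382 0.869 -0.315
  outer loop
   vertex 4.6 5.0 1.5
   vertex 2.7 4.2 1.6
   vertex 2.9 5.7 5.5
  endloop
 endfacet
 facet normal -0.562 0.114 -0.819
  outer loop
   vertex 3.7 4.1 0.9
   vertex 3.3 0.7 0.7
   vertex 2.7 4.2 1.6
  endloop
 endfacet
 facet normal 0.567 -0.018 -0.823
  outer loop
   vertex 3.7 4.1 0.9
   vertex 4.6 5.0 1.5
   vertex 3.3 0.7 0.7
  endloop
 endfacet
 facet normal -0.340 0.733 -0.590
  outer loop
   vertex 3.7 4.1 0.9
   vertex 2.7 4.2 1.6
   vertex 4.6 5.0 1.5
  endloop
 endfacet
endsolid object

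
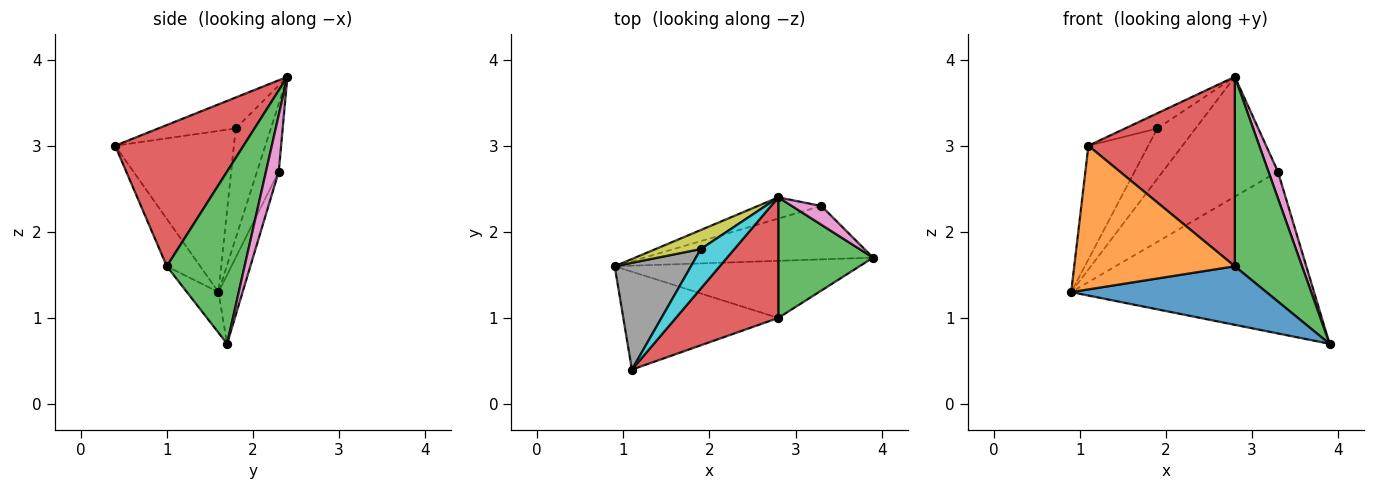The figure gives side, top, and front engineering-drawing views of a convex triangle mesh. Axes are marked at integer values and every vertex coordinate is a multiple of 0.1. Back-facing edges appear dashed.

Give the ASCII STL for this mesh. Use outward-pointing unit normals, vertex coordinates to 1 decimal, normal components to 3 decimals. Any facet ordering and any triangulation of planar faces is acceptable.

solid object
 facet normal -0.115 -0.711 -0.694
  outer loop
   vertex 2.8 1.0 1.6
   vertex 0.9 1.6 1.3
   vertex 3.9 1.7 0.7
  endloop
 endfacet
 facet normal -0.170 -0.814 -0.555
  outer loop
   vertex 2.8 1.0 1.6
   vertex 1.1 0.4 3.0
   vertex 0.9 1.6 1.3
  endloop
 endfacet
 facet normal 0.699 -0.604 0.384
  outer loop
   vertex 2.8 1.0 1.6
   vertex 3.9 1.7 0.7
   vertex 2.8 2.4 3.8
  endloop
 endfacet
 facet normal 0.595 -0.678 0.432
  outer loop
   vertex 2.8 1.0 1.6
   vertex 2.8 2.4 3.8
   vertex 1.1 0.4 3.0
  endloop
 endfacet
 facet normal -0.094 0.945 -0.312
  outer loop
   vertex 3.3 2.3 2.7
   vertex 3.9 1.7 0.7
   vertex 0.9 1.6 1.3
  endloop
 endfacet
 facet normal -0.183 0.968 -0.171
  outer loop
   vertex 3.3 2.3 2.7
   vertex 0.9 1.6 1.3
   vertex 2.8 2.4 3.8
  endloop
 endfacet
 facet normal 0.742 -0.548 0.387
  outer loop
   vertex 3.3 2.3 2.7
   vertex 2.8 2.4 3.8
   vertex 3.9 1.7 0.7
  endloop
 endfacet
 facet normal -0.823 0.414 0.389
  outer loop
   vertex 1.9 1.8 3.2
   vertex 0.9 1.6 1.3
   vertex 1.1 0.4 3.0
  endloop
 endfacet
 facet normal -0.652 0.709 0.268
  outer loop
   vertex 1.9 1.8 3.2
   vertex 2.8 2.4 3.8
   vertex 0.9 1.6 1.3
  endloop
 endfacet
 facet normal -0.653 0.272 0.707
  outer loop
   vertex 1.9 1.8 3.2
   vertex 1.1 0.4 3.0
   vertex 2.8 2.4 3.8
  endloop
 endfacet
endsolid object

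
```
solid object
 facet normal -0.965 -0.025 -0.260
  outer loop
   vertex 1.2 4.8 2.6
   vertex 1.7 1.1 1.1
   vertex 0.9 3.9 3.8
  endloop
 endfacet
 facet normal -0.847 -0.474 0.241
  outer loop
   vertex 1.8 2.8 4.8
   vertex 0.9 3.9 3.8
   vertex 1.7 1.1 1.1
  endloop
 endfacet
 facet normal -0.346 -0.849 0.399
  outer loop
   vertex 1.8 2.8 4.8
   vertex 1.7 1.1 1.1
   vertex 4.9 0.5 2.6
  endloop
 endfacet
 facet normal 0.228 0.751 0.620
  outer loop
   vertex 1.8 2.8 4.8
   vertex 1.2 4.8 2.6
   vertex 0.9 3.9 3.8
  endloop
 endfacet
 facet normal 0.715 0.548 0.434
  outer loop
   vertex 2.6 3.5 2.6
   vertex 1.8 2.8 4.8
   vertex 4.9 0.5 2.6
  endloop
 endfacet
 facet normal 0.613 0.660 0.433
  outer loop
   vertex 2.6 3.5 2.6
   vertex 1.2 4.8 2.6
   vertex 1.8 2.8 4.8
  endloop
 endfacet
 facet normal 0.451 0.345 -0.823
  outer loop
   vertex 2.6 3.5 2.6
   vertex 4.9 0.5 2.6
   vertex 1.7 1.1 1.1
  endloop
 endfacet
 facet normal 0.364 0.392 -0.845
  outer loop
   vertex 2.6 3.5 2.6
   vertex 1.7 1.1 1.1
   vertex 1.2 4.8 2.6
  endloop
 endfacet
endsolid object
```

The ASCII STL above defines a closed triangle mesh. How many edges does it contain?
12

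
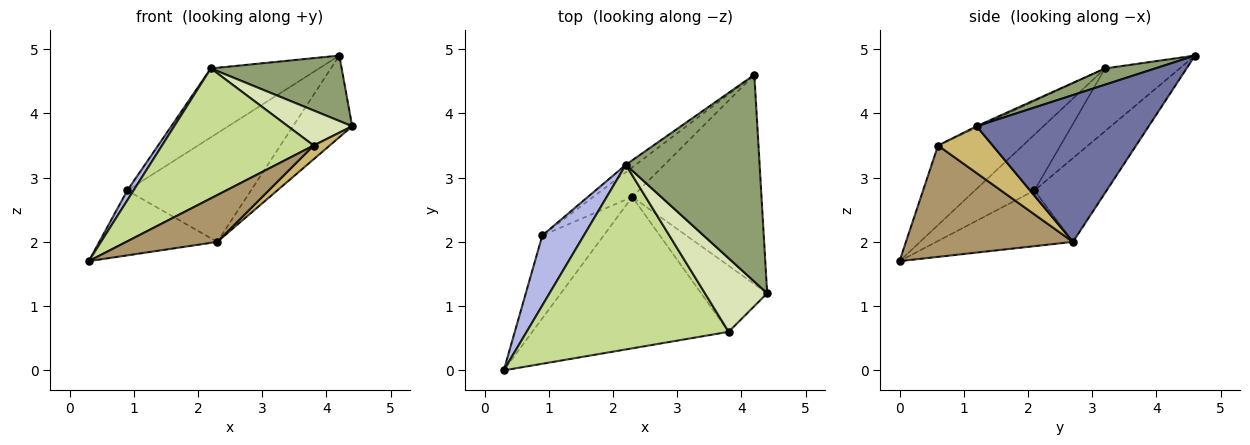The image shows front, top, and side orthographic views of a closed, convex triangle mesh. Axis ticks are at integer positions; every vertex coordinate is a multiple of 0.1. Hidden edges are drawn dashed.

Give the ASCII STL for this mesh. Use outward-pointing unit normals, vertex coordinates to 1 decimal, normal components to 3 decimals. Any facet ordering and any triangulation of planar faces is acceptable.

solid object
 facet normal 0.727 0.250 -0.640
  outer loop
   vertex 2.3 2.7 2.0
   vertex 4.2 4.6 4.9
   vertex 4.4 1.2 3.8
  endloop
 endfacet
 facet normal -0.581 0.502 -0.641
  outer loop
   vertex 2.3 2.7 2.0
   vertex 0.3 0.0 1.7
   vertex 0.9 2.1 2.8
  endloop
 endfacet
 facet normal -0.491 0.841 -0.229
  outer loop
   vertex 2.3 2.7 2.0
   vertex 0.9 2.1 2.8
   vertex 4.2 4.6 4.9
  endloop
 endfacet
 facet normal -0.799 -0.083 0.595
  outer loop
   vertex 2.2 3.2 4.7
   vertex 0.9 2.1 2.8
   vertex 0.3 0.0 1.7
  endloop
 endfacet
 facet normal 0.115 -0.300 0.947
  outer loop
   vertex 2.2 3.2 4.7
   vertex 4.4 1.2 3.8
   vertex 4.2 4.6 4.9
  endloop
 endfacet
 facet normal -0.565 0.820 -0.088
  outer loop
   vertex 2.2 3.2 4.7
   vertex 4.2 4.6 4.9
   vertex 0.9 2.1 2.8
  endloop
 endfacet
 facet normal -0.306 -0.548 0.778
  outer loop
   vertex 3.8 0.6 3.5
   vertex 2.2 3.2 4.7
   vertex 0.3 0.0 1.7
  endloop
 endfacet
 facet normal -0.021 -0.430 0.903
  outer loop
   vertex 3.8 0.6 3.5
   vertex 4.4 1.2 3.8
   vertex 2.2 3.2 4.7
  endloop
 endfacet
 facet normal 0.476 -0.260 -0.840
  outer loop
   vertex 3.8 0.6 3.5
   vertex 0.3 0.0 1.7
   vertex 2.3 2.7 2.0
  endloop
 endfacet
 facet normal 0.570 -0.168 -0.804
  outer loop
   vertex 3.8 0.6 3.5
   vertex 2.3 2.7 2.0
   vertex 4.4 1.2 3.8
  endloop
 endfacet
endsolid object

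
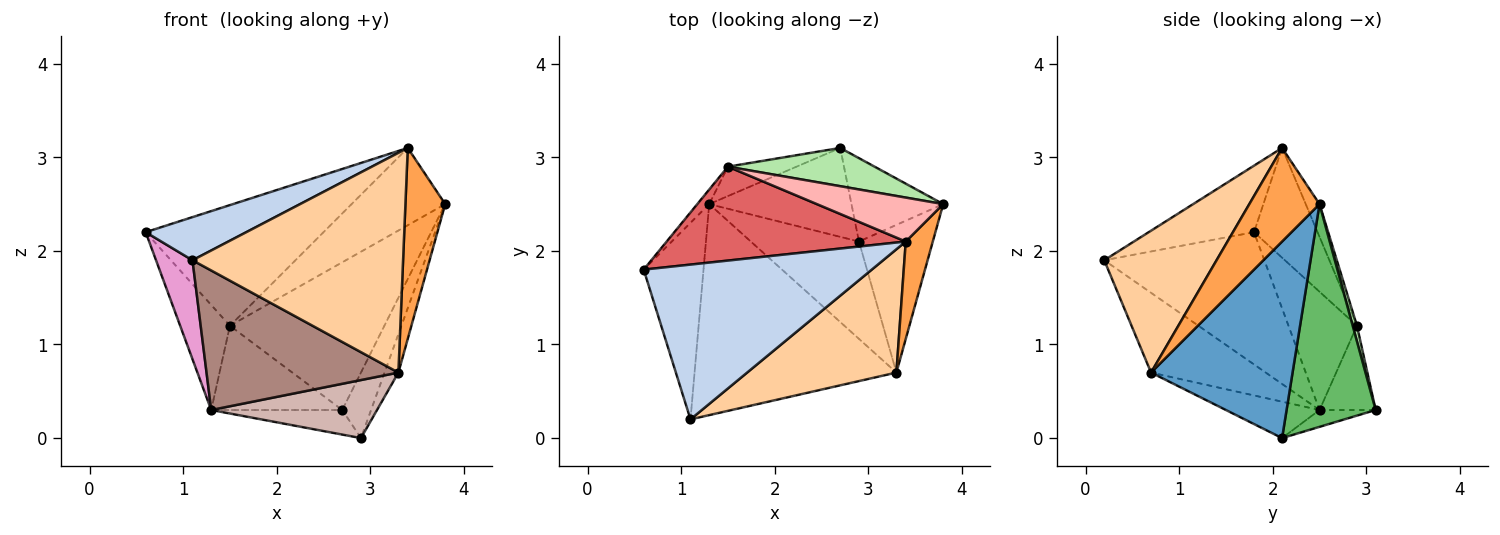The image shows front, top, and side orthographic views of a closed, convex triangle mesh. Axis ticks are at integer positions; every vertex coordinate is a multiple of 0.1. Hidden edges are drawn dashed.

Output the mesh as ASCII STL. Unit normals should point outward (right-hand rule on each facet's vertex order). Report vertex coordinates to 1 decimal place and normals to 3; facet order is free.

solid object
 facet normal 0.932 0.091 -0.350
  outer loop
   vertex 3.3 0.7 0.7
   vertex 2.9 2.1 0.0
   vertex 3.8 2.5 2.5
  endloop
 endfacet
 facet normal -0.270 -0.258 0.927
  outer loop
   vertex 3.4 2.1 3.1
   vertex 0.6 1.8 2.2
   vertex 1.1 0.2 1.9
  endloop
 endfacet
 facet normal 0.844 -0.478 0.244
  outer loop
   vertex 3.4 2.1 3.1
   vertex 3.3 0.7 0.7
   vertex 3.8 2.5 2.5
  endloop
 endfacet
 facet normal 0.422 -0.791 0.444
  outer loop
   vertex 3.4 2.1 3.1
   vertex 1.1 0.2 1.9
   vertex 3.3 0.7 0.7
  endloop
 endfacet
 facet normal 0.886 0.287 -0.365
  outer loop
   vertex 2.7 3.1 0.3
   vertex 3.8 2.5 2.5
   vertex 2.9 2.1 0.0
  endloop
 endfacet
 facet normal 0.027 0.968 0.251
  outer loop
   vertex 1.5 2.9 1.2
   vertex 3.8 2.5 2.5
   vertex 2.7 3.1 0.3
  endloop
 endfacet
 facet normal -0.271 0.759 0.591
  outer loop
   vertex 1.5 2.9 1.2
   vertex 0.6 1.8 2.2
   vertex 3.4 2.1 3.1
  endloop
 endfacet
 facet normal -0.127 0.862 0.490
  outer loop
   vertex 1.5 2.9 1.2
   vertex 3.4 2.1 3.1
   vertex 3.8 2.5 2.5
  endloop
 endfacet
 facet normal -0.113 0.265 -0.958
  outer loop
   vertex 1.3 2.5 0.3
   vertex 2.7 3.1 0.3
   vertex 2.9 2.1 0.0
  endloop
 endfacet
 facet normal -0.375 0.875 -0.306
  outer loop
   vertex 1.3 2.5 0.3
   vertex 1.5 2.9 1.2
   vertex 2.7 3.1 0.3
  endloop
 endfacet
 facet normal -0.313 -0.524 -0.792
  outer loop
   vertex 1.3 2.5 0.3
   vertex 3.3 0.7 0.7
   vertex 1.1 0.2 1.9
  endloop
 endfacet
 facet normal -0.278 -0.492 -0.825
  outer loop
   vertex 1.3 2.5 0.3
   vertex 2.9 2.1 0.0
   vertex 3.3 0.7 0.7
  endloop
 endfacet
 facet normal -0.892 -0.203 -0.404
  outer loop
   vertex 1.3 2.5 0.3
   vertex 1.1 0.2 1.9
   vertex 0.6 1.8 2.2
  endloop
 endfacet
 facet normal -0.806 0.586 -0.081
  outer loop
   vertex 1.3 2.5 0.3
   vertex 0.6 1.8 2.2
   vertex 1.5 2.9 1.2
  endloop
 endfacet
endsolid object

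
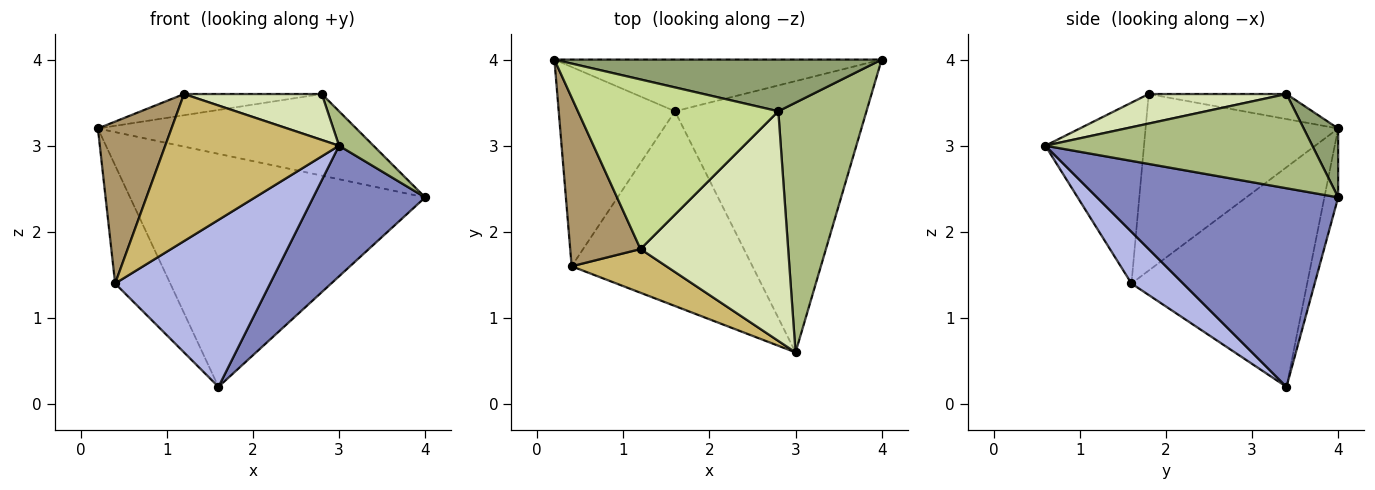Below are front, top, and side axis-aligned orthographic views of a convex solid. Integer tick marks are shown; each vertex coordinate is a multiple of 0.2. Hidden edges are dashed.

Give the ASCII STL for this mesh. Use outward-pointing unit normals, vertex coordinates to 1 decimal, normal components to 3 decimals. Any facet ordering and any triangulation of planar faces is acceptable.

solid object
 facet normal -0.046 0.975 -0.216
  outer loop
   vertex 1.6 3.4 0.2
   vertex 0.2 4.0 3.2
   vertex 4.0 4.0 2.4
  endloop
 endfacet
 facet normal 0.683 -0.317 -0.658
  outer loop
   vertex 1.6 3.4 0.2
   vertex 4.0 4.0 2.4
   vertex 3.0 0.6 3.0
  endloop
 endfacet
 facet normal -0.852 0.267 -0.451
  outer loop
   vertex 0.4 1.6 1.4
   vertex 0.2 4.0 3.2
   vertex 1.6 3.4 0.2
  endloop
 endfacet
 facet normal 0.212 -0.636 -0.742
  outer loop
   vertex 0.4 1.6 1.4
   vertex 1.6 3.4 0.2
   vertex 3.0 0.6 3.0
  endloop
 endfacet
 facet normal 0.112 0.840 0.532
  outer loop
   vertex 2.8 3.4 3.6
   vertex 4.0 4.0 2.4
   vertex 0.2 4.0 3.2
  endloop
 endfacet
 facet normal 0.727 -0.094 0.680
  outer loop
   vertex 2.8 3.4 3.6
   vertex 3.0 0.6 3.0
   vertex 4.0 4.0 2.4
  endloop
 endfacet
 facet normal -0.123 0.123 0.985
  outer loop
   vertex 1.2 1.8 3.6
   vertex 2.8 3.4 3.6
   vertex 0.2 4.0 3.2
  endloop
 endfacet
 facet normal 0.192 -0.192 0.962
  outer loop
   vertex 1.2 1.8 3.6
   vertex 3.0 0.6 3.0
   vertex 2.8 3.4 3.6
  endloop
 endfacet
 facet normal -0.875 -0.335 0.349
  outer loop
   vertex 1.2 1.8 3.6
   vertex 0.2 4.0 3.2
   vertex 0.4 1.6 1.4
  endloop
 endfacet
 facet normal -0.478 -0.842 0.250
  outer loop
   vertex 1.2 1.8 3.6
   vertex 0.4 1.6 1.4
   vertex 3.0 0.6 3.0
  endloop
 endfacet
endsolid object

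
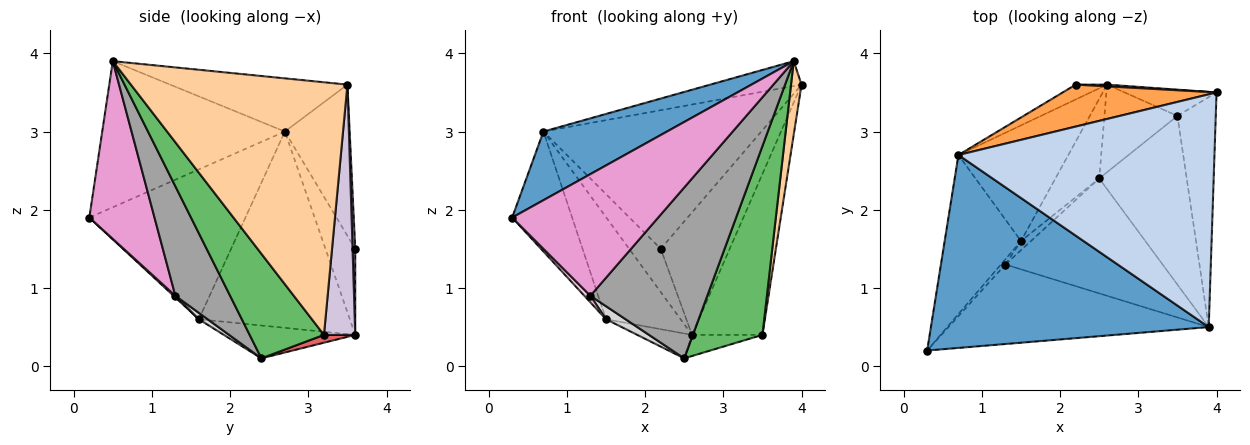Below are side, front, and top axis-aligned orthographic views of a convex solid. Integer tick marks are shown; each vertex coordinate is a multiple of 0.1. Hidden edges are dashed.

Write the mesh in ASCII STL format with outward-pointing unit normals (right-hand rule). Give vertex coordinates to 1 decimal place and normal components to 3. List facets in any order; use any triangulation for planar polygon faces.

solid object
 facet normal -0.444 -0.300 0.844
  outer loop
   vertex 0.7 2.7 3.0
   vertex 0.3 0.2 1.9
   vertex 3.9 0.5 3.9
  endloop
 endfacet
 facet normal -0.202 0.104 0.974
  outer loop
   vertex 0.7 2.7 3.0
   vertex 3.9 0.5 3.9
   vertex 4.0 3.5 3.6
  endloop
 endfacet
 facet normal -0.274 0.921 0.279
  outer loop
   vertex 0.7 2.7 3.0
   vertex 4.0 3.5 3.6
   vertex 2.2 3.6 1.5
  endloop
 endfacet
 facet normal 0.988 -0.048 -0.150
  outer loop
   vertex 3.5 3.2 0.4
   vertex 4.0 3.5 3.6
   vertex 3.9 0.5 3.9
  endloop
 endfacet
 facet normal 0.623 -0.583 -0.521
  outer loop
   vertex 3.5 3.2 0.4
   vertex 3.9 0.5 3.9
   vertex 2.5 2.4 0.1
  endloop
 endfacet
 facet normal -0.843 0.324 -0.429
  outer loop
   vertex 1.5 1.6 0.6
   vertex 0.3 0.2 1.9
   vertex 0.7 2.7 3.0
  endloop
 endfacet
 facet normal 0.104 0.233 -0.967
  outer loop
   vertex 2.6 3.6 0.4
   vertex 3.5 3.2 0.4
   vertex 2.5 2.4 0.1
  endloop
 endfacet
 facet normal -0.582 0.243 -0.776
  outer loop
   vertex 2.6 3.6 0.4
   vertex 2.5 2.4 0.1
   vertex 1.5 1.6 0.6
  endloop
 endfacet
 facet normal 0.039 0.999 0.014
  outer loop
   vertex 2.6 3.6 0.4
   vertex 2.2 3.6 1.5
   vertex 4.0 3.5 3.6
  endloop
 endfacet
 facet normal 0.402 0.904 -0.147
  outer loop
   vertex 2.6 3.6 0.4
   vertex 4.0 3.5 3.6
   vertex 3.5 3.2 0.4
  endloop
 endfacet
 facet normal -0.666 0.706 -0.242
  outer loop
   vertex 2.6 3.6 0.4
   vertex 0.7 2.7 3.0
   vertex 2.2 3.6 1.5
  endloop
 endfacet
 facet normal -0.801 0.396 -0.449
  outer loop
   vertex 2.6 3.6 0.4
   vertex 1.5 1.6 0.6
   vertex 0.7 2.7 3.0
  endloop
 endfacet
 facet normal 0.350 -0.784 -0.512
  outer loop
   vertex 1.3 1.3 0.9
   vertex 3.9 0.5 3.9
   vertex 0.3 0.2 1.9
  endloop
 endfacet
 facet normal 0.228 -0.760 -0.608
  outer loop
   vertex 1.3 1.3 0.9
   vertex 0.3 0.2 1.9
   vertex 1.5 1.6 0.6
  endloop
 endfacet
 facet normal 0.362 -0.773 -0.520
  outer loop
   vertex 1.3 1.3 0.9
   vertex 2.5 2.4 0.1
   vertex 3.9 0.5 3.9
  endloop
 endfacet
 facet normal 0.346 -0.769 -0.538
  outer loop
   vertex 1.3 1.3 0.9
   vertex 1.5 1.6 0.6
   vertex 2.5 2.4 0.1
  endloop
 endfacet
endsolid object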